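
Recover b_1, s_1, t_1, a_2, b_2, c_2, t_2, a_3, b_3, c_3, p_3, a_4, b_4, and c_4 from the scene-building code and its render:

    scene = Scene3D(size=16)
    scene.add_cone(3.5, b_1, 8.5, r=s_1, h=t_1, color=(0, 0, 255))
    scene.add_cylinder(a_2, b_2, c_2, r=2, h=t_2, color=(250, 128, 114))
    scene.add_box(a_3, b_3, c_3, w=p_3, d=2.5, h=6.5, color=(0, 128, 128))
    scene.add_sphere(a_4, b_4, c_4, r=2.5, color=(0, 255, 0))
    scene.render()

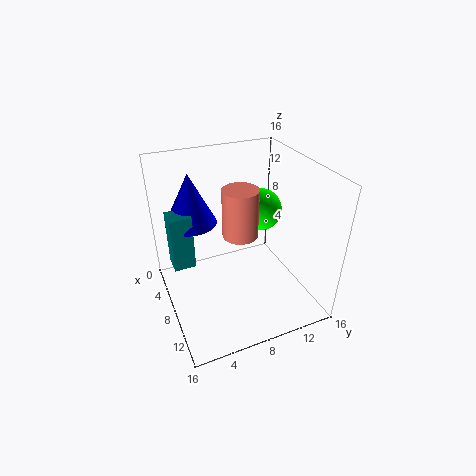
b_1 = 4, s_1 = 3, t_1 = 6, a_2 = 7.5, b_2 = 8.5, c_2 = 8, t_2 = 5.5, a_3 = 3.5, b_3 = 1, c_3 = 4, p_3 = 2.5, a_4 = 5.5, b_4 = 12, c_4 = 9.5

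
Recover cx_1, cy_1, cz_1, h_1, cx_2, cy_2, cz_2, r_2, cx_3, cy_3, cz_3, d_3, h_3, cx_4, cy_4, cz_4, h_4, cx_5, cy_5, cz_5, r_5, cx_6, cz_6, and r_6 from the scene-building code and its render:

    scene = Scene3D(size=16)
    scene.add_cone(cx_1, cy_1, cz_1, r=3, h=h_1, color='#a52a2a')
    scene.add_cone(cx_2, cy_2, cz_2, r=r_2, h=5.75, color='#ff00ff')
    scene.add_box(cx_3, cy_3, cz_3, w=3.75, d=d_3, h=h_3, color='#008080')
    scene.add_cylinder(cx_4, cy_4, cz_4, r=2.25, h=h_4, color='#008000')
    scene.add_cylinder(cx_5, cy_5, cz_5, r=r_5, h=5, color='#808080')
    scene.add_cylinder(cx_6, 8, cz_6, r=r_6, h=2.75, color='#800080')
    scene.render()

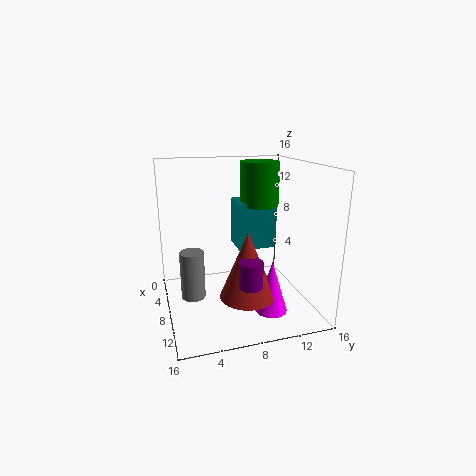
cx_1 = 10.75; cy_1 = 8.25; cz_1 = 2.25; h_1 = 7.25; cx_2 = 11.5; cy_2 = 10.75; cz_2 = 0.5; r_2 = 1.75; cx_3 = 3.25; cy_3 = 8.5; cz_3 = 6; d_3 = 4.5; h_3 = 5.5; cx_4 = 5.75; cy_4 = 11.25; cz_4 = 11; h_4 = 5; cx_5 = 10; cy_5 = 2.5; cz_5 = 2.75; r_5 = 1.25; cx_6 = 12.5; cz_6 = 4.25; r_6 = 1.25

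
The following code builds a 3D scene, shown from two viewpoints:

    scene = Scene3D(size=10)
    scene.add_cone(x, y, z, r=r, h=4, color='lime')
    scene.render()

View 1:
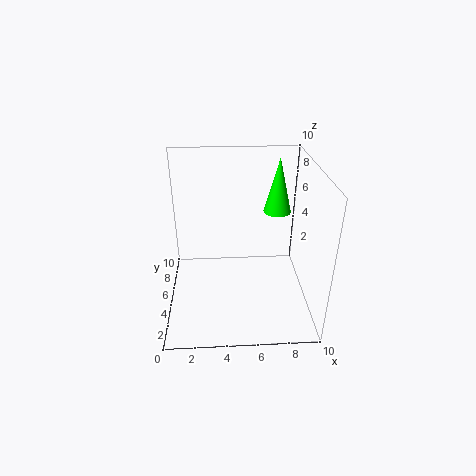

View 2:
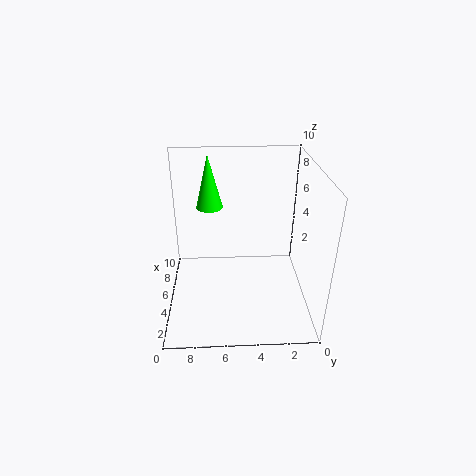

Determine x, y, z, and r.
x = 8; y = 7; z = 6; r = 1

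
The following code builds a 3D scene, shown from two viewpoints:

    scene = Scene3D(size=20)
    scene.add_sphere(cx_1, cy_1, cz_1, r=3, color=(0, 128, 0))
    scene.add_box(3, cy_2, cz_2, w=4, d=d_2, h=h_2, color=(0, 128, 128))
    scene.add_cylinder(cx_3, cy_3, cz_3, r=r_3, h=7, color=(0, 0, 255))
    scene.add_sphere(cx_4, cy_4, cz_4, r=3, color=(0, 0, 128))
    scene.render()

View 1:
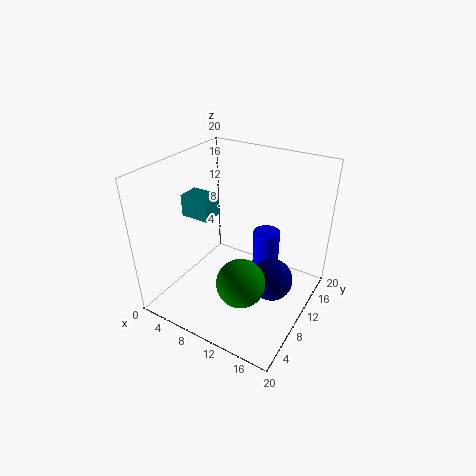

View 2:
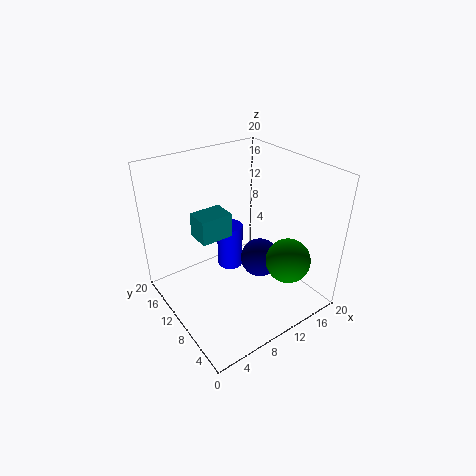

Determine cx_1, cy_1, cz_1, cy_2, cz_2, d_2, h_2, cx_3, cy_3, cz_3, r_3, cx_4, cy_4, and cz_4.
cx_1 = 14, cy_1 = 4, cz_1 = 8, cy_2 = 7, cz_2 = 13, d_2 = 3, h_2 = 3, cx_3 = 12, cy_3 = 15, cz_3 = 2, r_3 = 2, cx_4 = 15, cy_4 = 11, cz_4 = 4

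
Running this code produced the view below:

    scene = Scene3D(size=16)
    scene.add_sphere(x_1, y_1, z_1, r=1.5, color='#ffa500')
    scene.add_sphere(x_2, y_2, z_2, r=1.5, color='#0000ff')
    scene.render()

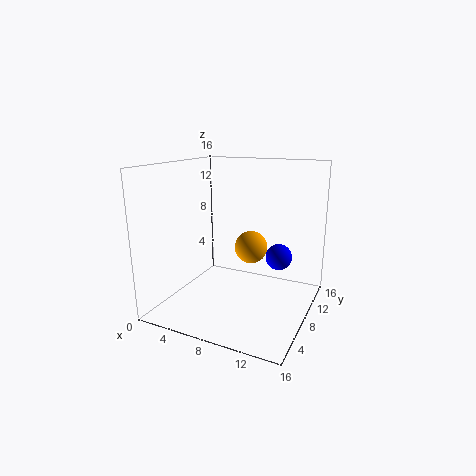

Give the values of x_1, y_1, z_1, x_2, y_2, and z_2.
x_1 = 11.5
y_1 = 3.5
z_1 = 9
x_2 = 12
y_2 = 10.5
z_2 = 5.5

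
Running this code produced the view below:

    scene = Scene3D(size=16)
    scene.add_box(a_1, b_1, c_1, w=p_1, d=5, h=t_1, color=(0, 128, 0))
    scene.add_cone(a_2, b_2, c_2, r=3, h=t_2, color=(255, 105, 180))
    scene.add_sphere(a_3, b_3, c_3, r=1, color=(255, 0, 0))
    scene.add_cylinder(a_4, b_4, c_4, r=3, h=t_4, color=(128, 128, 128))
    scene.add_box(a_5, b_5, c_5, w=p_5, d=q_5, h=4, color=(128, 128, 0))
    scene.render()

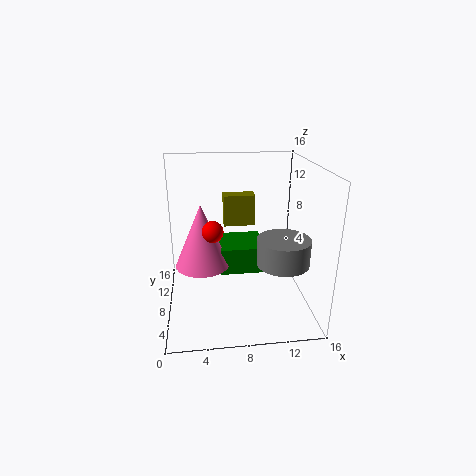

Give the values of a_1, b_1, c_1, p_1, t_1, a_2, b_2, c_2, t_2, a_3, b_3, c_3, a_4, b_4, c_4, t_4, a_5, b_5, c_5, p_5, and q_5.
a_1 = 6, b_1 = 7, c_1 = 4, p_1 = 5, t_1 = 3, a_2 = 4, b_2 = 8, c_2 = 5, t_2 = 7, a_3 = 5, b_3 = 3, c_3 = 11, a_4 = 13, b_4 = 7, c_4 = 5, t_4 = 3, a_5 = 7, b_5 = 14, c_5 = 7, p_5 = 4, q_5 = 2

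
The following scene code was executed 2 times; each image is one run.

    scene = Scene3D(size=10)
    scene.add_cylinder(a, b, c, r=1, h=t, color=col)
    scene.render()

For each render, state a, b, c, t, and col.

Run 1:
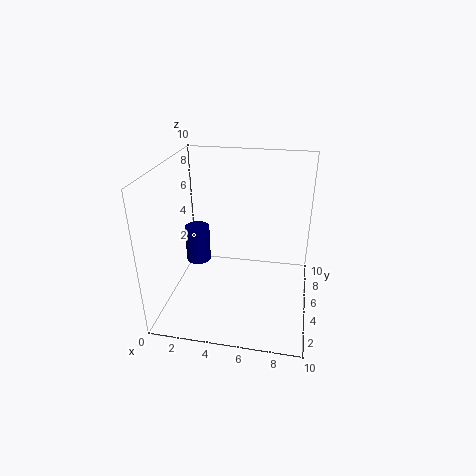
a = 1
b = 8
c = 1
t = 3
col = 'navy'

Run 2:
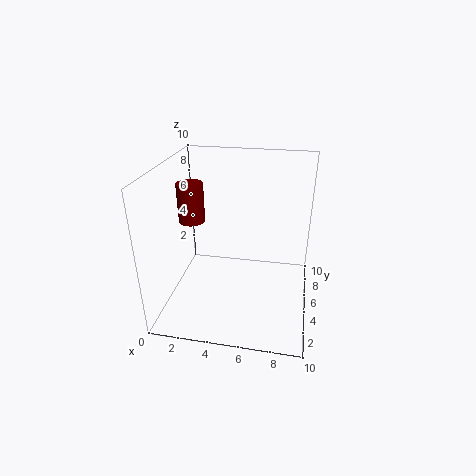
a = 1
b = 7
c = 5
t = 3
col = 'maroon'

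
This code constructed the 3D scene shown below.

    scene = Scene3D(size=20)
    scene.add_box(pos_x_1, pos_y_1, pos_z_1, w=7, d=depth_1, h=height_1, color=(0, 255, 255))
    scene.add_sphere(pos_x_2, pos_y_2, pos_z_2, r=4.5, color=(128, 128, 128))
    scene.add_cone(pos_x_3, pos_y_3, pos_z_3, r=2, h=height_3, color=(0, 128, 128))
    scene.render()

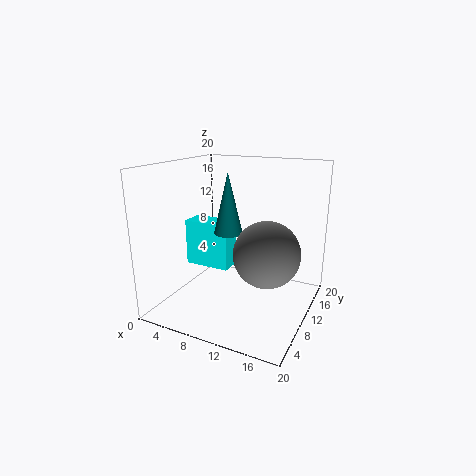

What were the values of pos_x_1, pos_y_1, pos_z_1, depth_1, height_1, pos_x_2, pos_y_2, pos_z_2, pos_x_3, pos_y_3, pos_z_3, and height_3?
pos_x_1 = 0.5; pos_y_1 = 11; pos_z_1 = 4; depth_1 = 3.5; height_1 = 7; pos_x_2 = 14.5; pos_y_2 = 9.5; pos_z_2 = 8.5; pos_x_3 = 8.5; pos_y_3 = 10; pos_z_3 = 10.5; height_3 = 8.5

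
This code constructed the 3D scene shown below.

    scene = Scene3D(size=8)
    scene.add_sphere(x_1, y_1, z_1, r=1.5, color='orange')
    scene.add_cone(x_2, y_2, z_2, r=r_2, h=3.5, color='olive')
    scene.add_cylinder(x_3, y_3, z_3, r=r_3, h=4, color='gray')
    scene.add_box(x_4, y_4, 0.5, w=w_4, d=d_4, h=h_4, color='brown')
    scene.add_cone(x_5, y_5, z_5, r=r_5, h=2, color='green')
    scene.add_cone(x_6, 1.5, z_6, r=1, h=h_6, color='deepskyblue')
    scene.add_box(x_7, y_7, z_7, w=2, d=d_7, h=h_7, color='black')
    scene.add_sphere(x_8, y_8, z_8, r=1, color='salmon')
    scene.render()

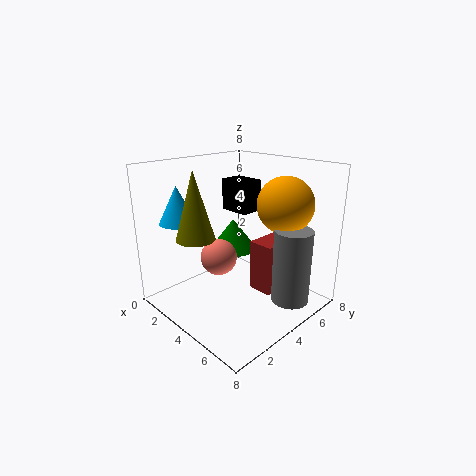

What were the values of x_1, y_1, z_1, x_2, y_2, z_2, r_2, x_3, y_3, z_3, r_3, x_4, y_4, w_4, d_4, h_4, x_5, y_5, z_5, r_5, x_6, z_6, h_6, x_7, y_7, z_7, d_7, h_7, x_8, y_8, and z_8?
x_1 = 6, y_1 = 5.5, z_1 = 6, x_2 = 3.5, y_2 = 1.5, z_2 = 4.5, r_2 = 1, x_3 = 7, y_3 = 5, z_3 = 1, r_3 = 1, x_4 = 4, y_4 = 5, w_4 = 1.5, d_4 = 2.5, h_4 = 3, x_5 = 1.5, y_5 = 6, z_5 = 2, r_5 = 1.5, x_6 = 2, z_6 = 5, h_6 = 2, x_7 = 0.5, y_7 = 6, z_7 = 4.5, d_7 = 1.5, h_7 = 2, x_8 = 3.5, y_8 = 3, z_8 = 3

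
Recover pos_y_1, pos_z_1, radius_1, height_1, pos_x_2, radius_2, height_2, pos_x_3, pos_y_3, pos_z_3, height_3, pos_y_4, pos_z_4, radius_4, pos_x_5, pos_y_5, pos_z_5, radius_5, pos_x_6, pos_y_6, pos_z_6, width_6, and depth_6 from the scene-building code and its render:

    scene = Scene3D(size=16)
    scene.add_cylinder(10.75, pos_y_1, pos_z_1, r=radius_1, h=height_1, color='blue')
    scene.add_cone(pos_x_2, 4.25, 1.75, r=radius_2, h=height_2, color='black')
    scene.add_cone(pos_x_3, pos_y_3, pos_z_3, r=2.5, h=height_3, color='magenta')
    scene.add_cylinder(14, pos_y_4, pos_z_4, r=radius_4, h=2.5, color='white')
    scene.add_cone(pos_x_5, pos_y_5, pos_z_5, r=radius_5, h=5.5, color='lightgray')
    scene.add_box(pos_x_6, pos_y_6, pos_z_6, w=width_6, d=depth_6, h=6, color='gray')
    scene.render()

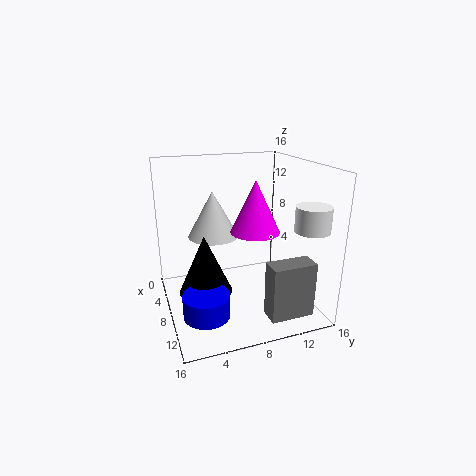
pos_y_1 = 3.5, pos_z_1 = 0.75, radius_1 = 2.5, height_1 = 2.5, pos_x_2 = 7.5, radius_2 = 3, height_2 = 6.75, pos_x_3 = 11, pos_y_3 = 8.75, pos_z_3 = 9.75, height_3 = 5.25, pos_y_4 = 13.5, pos_z_4 = 10.25, radius_4 = 1.75, pos_x_5 = 4, pos_y_5 = 6.25, pos_z_5 = 7, radius_5 = 3, pos_x_6 = 12.25, pos_y_6 = 9.5, pos_z_6 = 0.75, width_6 = 2.25, depth_6 = 4.75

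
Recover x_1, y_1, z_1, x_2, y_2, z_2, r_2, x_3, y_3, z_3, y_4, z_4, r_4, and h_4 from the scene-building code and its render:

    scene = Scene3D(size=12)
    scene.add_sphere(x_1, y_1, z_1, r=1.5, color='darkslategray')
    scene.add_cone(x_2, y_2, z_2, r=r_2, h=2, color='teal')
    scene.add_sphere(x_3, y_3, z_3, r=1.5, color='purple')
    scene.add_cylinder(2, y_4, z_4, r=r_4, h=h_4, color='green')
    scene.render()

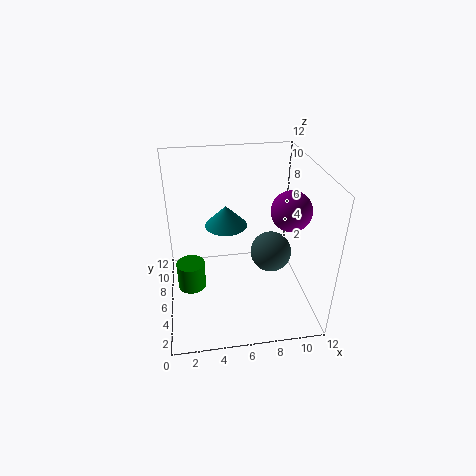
x_1 = 8
y_1 = 3
z_1 = 6.5
x_2 = 5.5
y_2 = 10
z_2 = 5
r_2 = 2
x_3 = 9.5
y_3 = 3.5
z_3 = 9.5
y_4 = 2.5
z_4 = 4.5
r_4 = 1
h_4 = 2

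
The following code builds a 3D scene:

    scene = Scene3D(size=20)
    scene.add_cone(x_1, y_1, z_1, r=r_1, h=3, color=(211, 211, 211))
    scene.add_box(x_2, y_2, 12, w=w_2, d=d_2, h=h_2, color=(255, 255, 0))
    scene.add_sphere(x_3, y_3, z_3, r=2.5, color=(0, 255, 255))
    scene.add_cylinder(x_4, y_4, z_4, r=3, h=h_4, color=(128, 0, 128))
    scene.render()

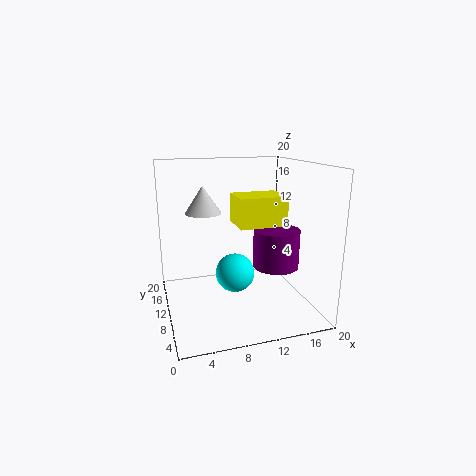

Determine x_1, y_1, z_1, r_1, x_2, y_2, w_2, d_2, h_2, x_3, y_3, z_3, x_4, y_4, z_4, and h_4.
x_1 = 4
y_1 = 3.5
z_1 = 15.5
r_1 = 2
x_2 = 9.5
y_2 = 7
w_2 = 6.5
d_2 = 5
h_2 = 4
x_3 = 8.5
y_3 = 6.5
z_3 = 6.5
x_4 = 14
y_4 = 6
z_4 = 7
h_4 = 5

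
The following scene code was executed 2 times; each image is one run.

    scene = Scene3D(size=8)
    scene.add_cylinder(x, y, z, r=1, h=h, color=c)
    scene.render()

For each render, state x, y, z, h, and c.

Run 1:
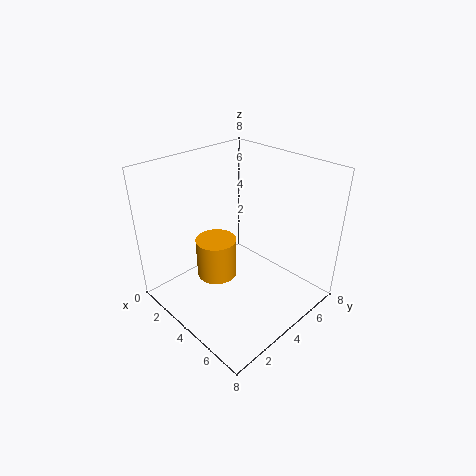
x = 4.5, y = 2, z = 3, h = 2, c = 'orange'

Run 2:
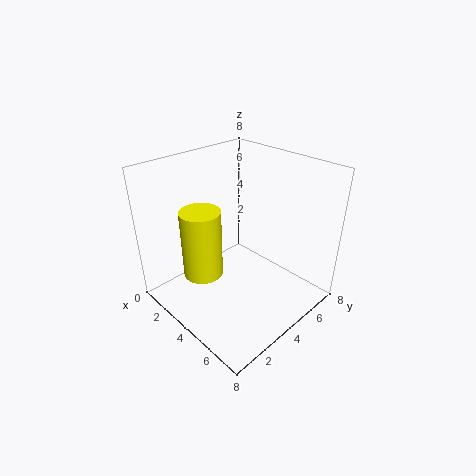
x = 4, y = 1.5, z = 3, h = 3.5, c = 'yellow'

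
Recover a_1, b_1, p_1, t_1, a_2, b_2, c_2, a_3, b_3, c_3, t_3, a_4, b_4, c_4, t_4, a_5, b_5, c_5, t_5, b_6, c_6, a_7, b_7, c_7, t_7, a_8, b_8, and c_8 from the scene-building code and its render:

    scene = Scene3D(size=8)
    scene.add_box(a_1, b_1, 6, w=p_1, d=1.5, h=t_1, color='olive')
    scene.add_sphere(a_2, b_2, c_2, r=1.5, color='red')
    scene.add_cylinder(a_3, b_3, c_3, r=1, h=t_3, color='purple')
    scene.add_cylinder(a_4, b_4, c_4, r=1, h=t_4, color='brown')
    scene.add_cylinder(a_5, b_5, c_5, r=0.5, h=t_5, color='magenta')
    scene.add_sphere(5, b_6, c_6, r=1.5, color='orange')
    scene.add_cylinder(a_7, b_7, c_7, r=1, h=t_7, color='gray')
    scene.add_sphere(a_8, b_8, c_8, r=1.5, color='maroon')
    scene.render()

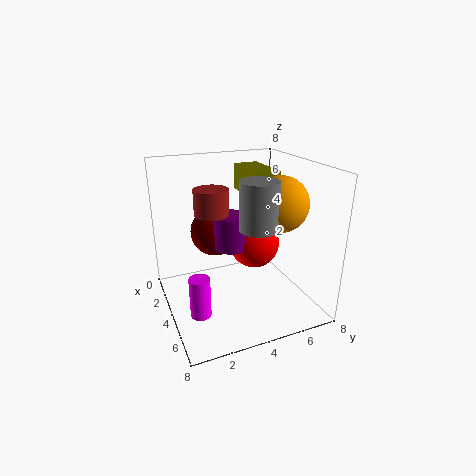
a_1 = 1; b_1 = 5; p_1 = 3; t_1 = 1.5; a_2 = 3; b_2 = 5.5; c_2 = 3; a_3 = 3; b_3 = 4; c_3 = 3; t_3 = 2; a_4 = 2.5; b_4 = 3; c_4 = 5; t_4 = 1.5; a_5 = 6.5; b_5 = 1; c_5 = 1.5; t_5 = 2; b_6 = 6; c_6 = 6; a_7 = 5.5; b_7 = 4.5; c_7 = 5; t_7 = 2.5; a_8 = 1.5; b_8 = 3.5; c_8 = 3.5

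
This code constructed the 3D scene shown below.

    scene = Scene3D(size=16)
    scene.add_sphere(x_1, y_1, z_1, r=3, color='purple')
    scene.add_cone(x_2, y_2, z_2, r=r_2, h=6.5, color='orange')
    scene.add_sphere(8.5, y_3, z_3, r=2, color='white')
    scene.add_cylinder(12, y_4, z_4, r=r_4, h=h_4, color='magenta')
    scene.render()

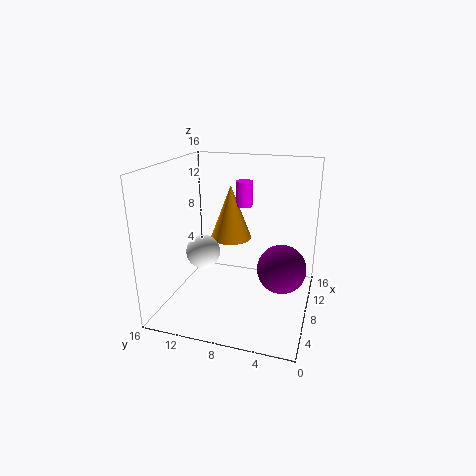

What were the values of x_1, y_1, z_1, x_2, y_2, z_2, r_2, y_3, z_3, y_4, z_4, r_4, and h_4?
x_1 = 11.5; y_1 = 3.5; z_1 = 3; x_2 = 11.5; y_2 = 10; z_2 = 6.5; r_2 = 2.5; y_3 = 12.5; z_3 = 5.5; y_4 = 8.5; z_4 = 10.5; r_4 = 1; h_4 = 3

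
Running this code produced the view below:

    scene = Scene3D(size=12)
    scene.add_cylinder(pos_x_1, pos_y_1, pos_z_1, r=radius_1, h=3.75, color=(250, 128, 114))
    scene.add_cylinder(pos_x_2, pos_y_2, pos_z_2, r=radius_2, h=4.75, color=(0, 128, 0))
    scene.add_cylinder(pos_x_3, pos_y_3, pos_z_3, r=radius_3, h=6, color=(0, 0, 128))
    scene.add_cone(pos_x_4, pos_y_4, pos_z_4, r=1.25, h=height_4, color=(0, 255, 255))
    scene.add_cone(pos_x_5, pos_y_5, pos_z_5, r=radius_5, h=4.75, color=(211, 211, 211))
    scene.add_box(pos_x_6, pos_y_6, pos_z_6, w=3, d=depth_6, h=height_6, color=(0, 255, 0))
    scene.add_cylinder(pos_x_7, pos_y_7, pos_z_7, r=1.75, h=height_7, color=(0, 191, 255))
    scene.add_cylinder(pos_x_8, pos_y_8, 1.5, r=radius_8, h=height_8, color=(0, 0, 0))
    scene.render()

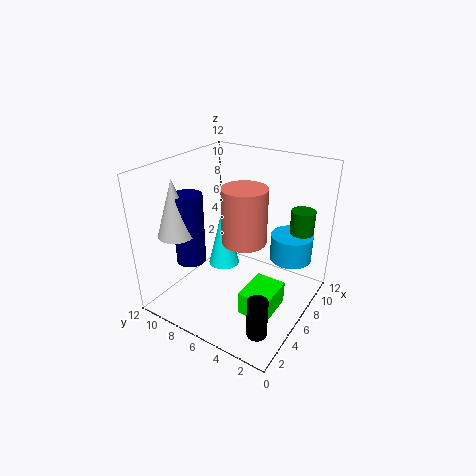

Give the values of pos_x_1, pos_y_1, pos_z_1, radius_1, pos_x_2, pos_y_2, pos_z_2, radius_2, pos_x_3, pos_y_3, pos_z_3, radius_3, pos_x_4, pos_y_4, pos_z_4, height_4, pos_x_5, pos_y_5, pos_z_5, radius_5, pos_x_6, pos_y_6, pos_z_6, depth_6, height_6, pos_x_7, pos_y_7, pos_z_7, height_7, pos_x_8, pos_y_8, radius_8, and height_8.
pos_x_1 = 2.5
pos_y_1 = 3.25
pos_z_1 = 8.25
radius_1 = 1.5
pos_x_2 = 9.25
pos_y_2 = 1.75
pos_z_2 = 3.5
radius_2 = 1
pos_x_3 = 4
pos_y_3 = 9.5
pos_z_3 = 3.75
radius_3 = 1.25
pos_x_4 = 5
pos_y_4 = 6.75
pos_z_4 = 4
height_4 = 5
pos_x_5 = 3
pos_y_5 = 10
pos_z_5 = 6.5
radius_5 = 1.5
pos_x_6 = 1.75
pos_y_6 = 1
pos_z_6 = 2.5
depth_6 = 2.25
height_6 = 1.75
pos_x_7 = 8.5
pos_y_7 = 2.25
pos_z_7 = 4
height_7 = 2.25
pos_x_8 = 1.5
pos_y_8 = 1.5
radius_8 = 0.75
height_8 = 3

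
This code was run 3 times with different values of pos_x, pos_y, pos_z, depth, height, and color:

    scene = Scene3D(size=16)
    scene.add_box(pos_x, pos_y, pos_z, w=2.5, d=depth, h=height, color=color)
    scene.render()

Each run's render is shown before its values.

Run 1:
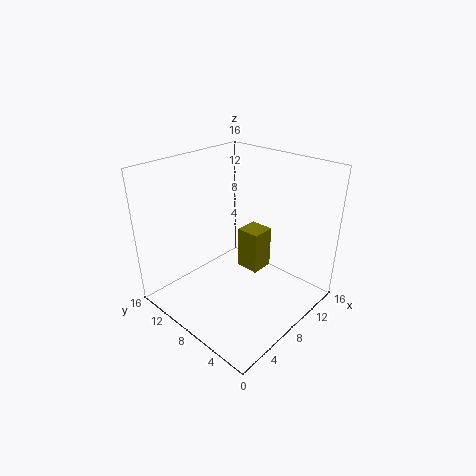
pos_x = 7.5, pos_y = 5, pos_z = 5, depth = 2.5, height = 4.5, color = 'olive'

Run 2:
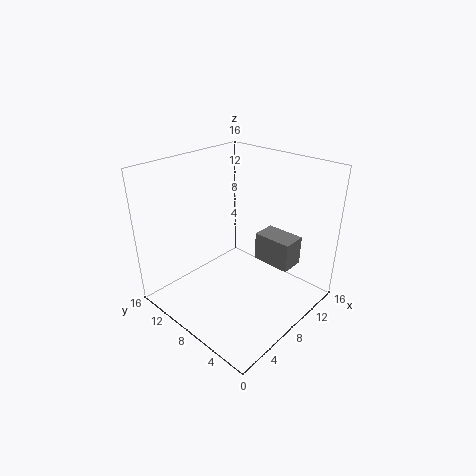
pos_x = 8, pos_y = 1.5, pos_z = 6.5, depth = 4, height = 3, color = 'gray'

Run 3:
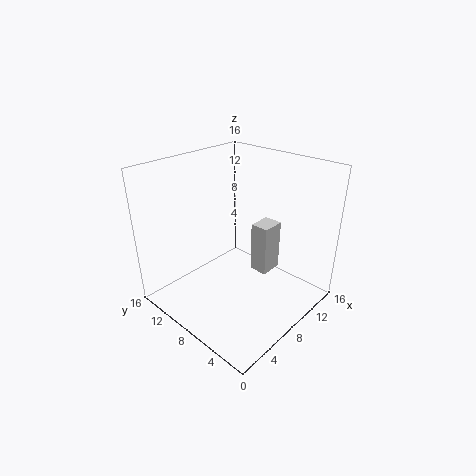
pos_x = 8.5, pos_y = 4.5, pos_z = 4.5, depth = 2, height = 5.5, color = 'lightgray'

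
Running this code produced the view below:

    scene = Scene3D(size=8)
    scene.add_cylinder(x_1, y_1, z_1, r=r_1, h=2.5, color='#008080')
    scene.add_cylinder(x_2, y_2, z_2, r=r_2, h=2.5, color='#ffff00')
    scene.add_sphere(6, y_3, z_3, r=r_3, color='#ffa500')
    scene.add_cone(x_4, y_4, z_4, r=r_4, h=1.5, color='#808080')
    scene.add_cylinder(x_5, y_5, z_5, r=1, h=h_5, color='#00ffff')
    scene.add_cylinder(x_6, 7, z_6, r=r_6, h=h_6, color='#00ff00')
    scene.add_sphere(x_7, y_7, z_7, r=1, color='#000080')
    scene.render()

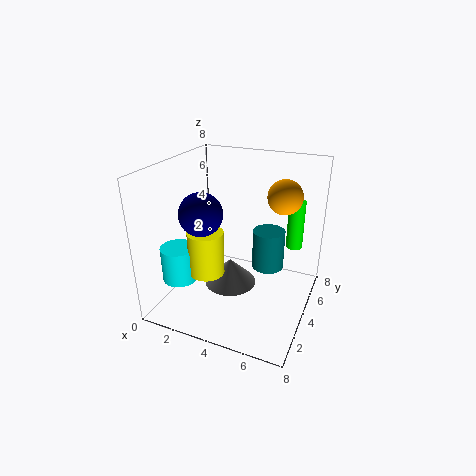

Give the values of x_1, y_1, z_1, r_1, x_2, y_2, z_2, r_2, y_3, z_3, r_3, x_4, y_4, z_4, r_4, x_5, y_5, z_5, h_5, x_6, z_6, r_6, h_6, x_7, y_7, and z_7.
x_1 = 5; y_1 = 6.5; z_1 = 1; r_1 = 1; x_2 = 2.5; y_2 = 3; z_2 = 2; r_2 = 1; y_3 = 6; z_3 = 6; r_3 = 1; x_4 = 3.5; y_4 = 4; z_4 = 1; r_4 = 1.5; x_5 = 1; y_5 = 2.5; z_5 = 1.5; h_5 = 2; x_6 = 6.5; z_6 = 2.5; r_6 = 0.5; h_6 = 3; x_7 = 3.5; y_7 = 1; z_7 = 6.5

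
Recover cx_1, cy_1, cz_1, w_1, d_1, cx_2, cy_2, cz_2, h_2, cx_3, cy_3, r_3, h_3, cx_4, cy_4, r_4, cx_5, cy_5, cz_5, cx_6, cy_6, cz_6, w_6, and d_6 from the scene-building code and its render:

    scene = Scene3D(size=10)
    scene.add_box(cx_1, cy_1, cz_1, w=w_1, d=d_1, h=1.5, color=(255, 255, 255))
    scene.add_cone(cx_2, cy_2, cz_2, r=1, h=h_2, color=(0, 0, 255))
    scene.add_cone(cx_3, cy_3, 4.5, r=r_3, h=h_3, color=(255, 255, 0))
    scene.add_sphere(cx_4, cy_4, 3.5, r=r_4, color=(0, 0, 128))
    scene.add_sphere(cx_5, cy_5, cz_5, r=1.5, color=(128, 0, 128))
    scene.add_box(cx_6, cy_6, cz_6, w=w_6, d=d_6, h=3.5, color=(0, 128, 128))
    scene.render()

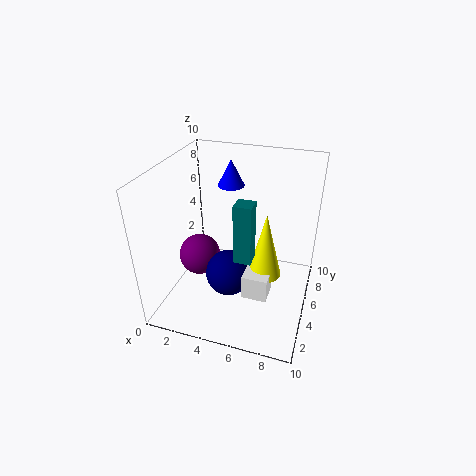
cx_1 = 6.5
cy_1 = 1
cz_1 = 3.5
w_1 = 1.5
d_1 = 1.5
cx_2 = 3.5
cy_2 = 8
cz_2 = 7.5
h_2 = 2
cx_3 = 7.5
cy_3 = 2.5
r_3 = 1
h_3 = 4
cx_4 = 5
cy_4 = 3
r_4 = 1.5
cx_5 = 2
cy_5 = 5
cz_5 = 3
cx_6 = 6
cy_6 = 1
cz_6 = 6
w_6 = 1
d_6 = 1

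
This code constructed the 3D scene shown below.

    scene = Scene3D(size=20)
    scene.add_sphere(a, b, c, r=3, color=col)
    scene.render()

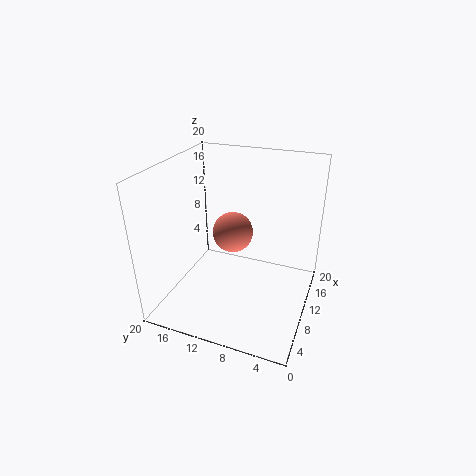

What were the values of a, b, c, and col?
a = 13, b = 12, c = 9, col = 'salmon'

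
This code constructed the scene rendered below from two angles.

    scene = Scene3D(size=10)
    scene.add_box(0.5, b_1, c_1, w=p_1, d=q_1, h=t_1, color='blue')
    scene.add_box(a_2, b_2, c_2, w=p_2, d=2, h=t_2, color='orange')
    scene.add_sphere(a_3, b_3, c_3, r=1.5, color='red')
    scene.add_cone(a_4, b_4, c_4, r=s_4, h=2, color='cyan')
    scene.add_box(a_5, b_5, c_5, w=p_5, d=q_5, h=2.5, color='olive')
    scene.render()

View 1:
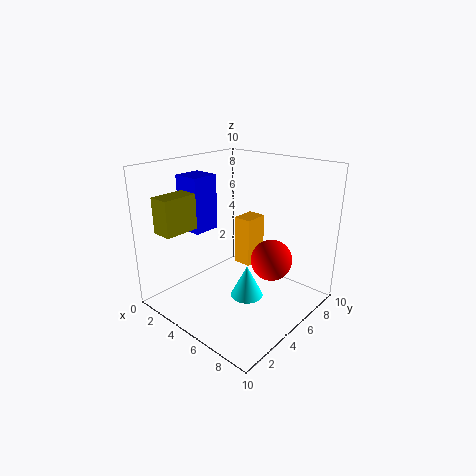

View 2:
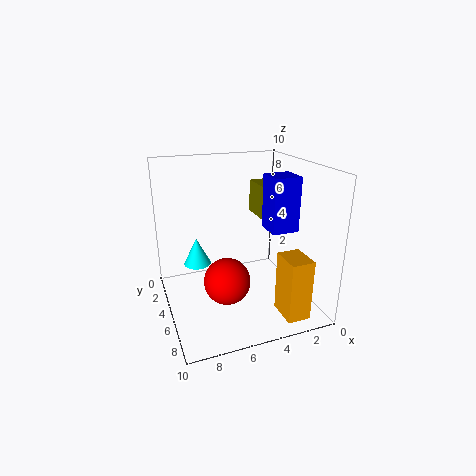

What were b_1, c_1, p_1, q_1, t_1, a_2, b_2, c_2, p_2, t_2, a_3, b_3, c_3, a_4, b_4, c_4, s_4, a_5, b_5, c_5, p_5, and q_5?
b_1 = 3.5
c_1 = 5
p_1 = 2
q_1 = 2
t_1 = 4
a_2 = 2
b_2 = 8
c_2 = 1
p_2 = 1.5
t_2 = 4
a_3 = 6.5
b_3 = 7
c_3 = 3
a_4 = 7.5
b_4 = 3
c_4 = 2.5
s_4 = 1
a_5 = 1
b_5 = 1
c_5 = 5.5
p_5 = 1.5
q_5 = 2.5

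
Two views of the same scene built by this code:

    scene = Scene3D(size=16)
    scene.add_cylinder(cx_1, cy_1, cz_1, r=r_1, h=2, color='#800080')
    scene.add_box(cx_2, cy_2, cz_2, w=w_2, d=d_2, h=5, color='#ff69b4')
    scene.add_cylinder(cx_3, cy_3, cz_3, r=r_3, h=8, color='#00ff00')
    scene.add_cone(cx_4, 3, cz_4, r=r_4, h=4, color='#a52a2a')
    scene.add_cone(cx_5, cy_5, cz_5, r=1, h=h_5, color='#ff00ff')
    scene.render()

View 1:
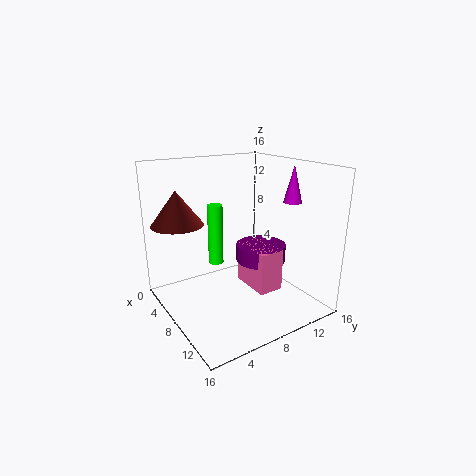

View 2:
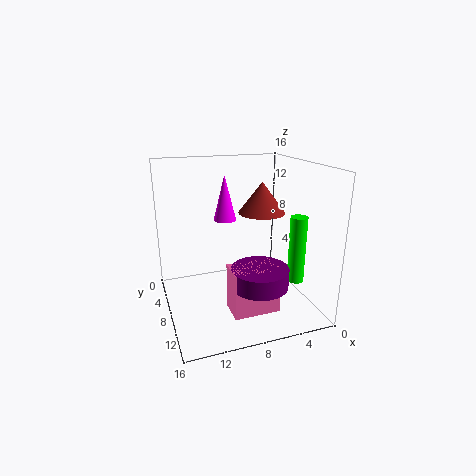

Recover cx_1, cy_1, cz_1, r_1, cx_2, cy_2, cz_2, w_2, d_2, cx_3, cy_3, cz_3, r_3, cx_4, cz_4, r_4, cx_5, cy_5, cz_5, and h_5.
cx_1 = 7, cy_1 = 12, cz_1 = 4, r_1 = 3, cx_2 = 5, cy_2 = 10, cz_2 = 1, w_2 = 5, d_2 = 3, cx_3 = 1, cy_3 = 9, cz_3 = 2, r_3 = 1, cx_4 = 3, cz_4 = 9, r_4 = 3, cx_5 = 11, cy_5 = 13, cz_5 = 12, h_5 = 4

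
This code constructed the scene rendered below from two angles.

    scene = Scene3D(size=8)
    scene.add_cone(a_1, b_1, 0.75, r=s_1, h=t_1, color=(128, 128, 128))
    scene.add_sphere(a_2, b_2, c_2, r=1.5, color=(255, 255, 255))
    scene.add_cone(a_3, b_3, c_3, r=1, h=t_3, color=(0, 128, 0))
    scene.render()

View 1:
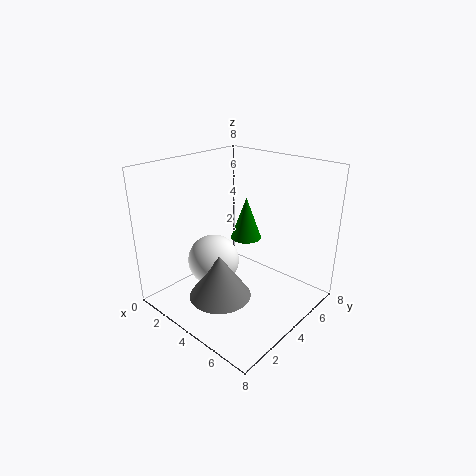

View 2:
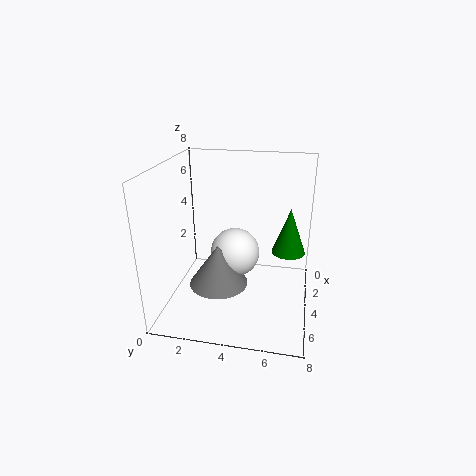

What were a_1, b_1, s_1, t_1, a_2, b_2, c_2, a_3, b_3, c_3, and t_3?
a_1 = 3.75; b_1 = 2.75; s_1 = 1.75; t_1 = 2.5; a_2 = 2.5; b_2 = 3.5; c_2 = 2.25; a_3 = 2.25; b_3 = 6.75; c_3 = 2.5; t_3 = 2.75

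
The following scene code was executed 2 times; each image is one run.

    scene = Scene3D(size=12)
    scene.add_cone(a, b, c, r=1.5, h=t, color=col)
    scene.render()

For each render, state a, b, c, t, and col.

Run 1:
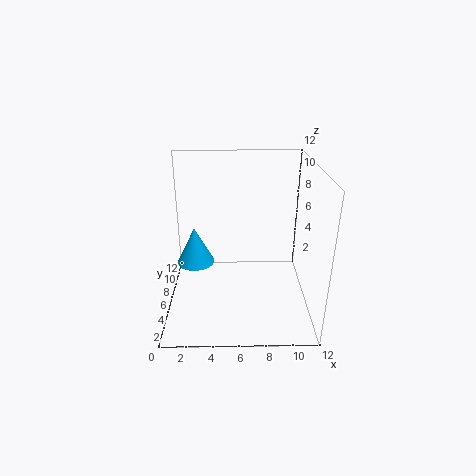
a = 2.5; b = 5.25; c = 4.25; t = 3; col = 'deepskyblue'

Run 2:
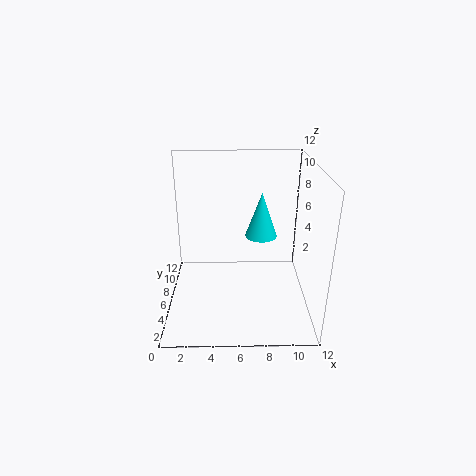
a = 8.25; b = 9.5; c = 4.5; t = 4.25; col = 'cyan'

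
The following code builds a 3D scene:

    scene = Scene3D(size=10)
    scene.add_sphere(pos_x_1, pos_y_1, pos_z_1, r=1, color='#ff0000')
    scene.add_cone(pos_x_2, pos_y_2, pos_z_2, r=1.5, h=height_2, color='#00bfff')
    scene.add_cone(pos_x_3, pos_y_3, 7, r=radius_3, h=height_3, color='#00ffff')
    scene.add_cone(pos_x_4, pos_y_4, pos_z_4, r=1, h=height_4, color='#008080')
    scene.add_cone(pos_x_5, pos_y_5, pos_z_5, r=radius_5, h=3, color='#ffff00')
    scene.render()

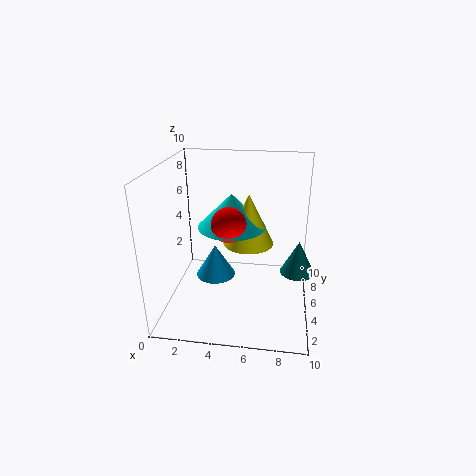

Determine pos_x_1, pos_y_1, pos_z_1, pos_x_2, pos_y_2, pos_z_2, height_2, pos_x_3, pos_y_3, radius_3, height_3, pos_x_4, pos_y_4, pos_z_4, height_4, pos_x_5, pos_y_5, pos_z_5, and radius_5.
pos_x_1 = 5
pos_y_1 = 1.5
pos_z_1 = 7.5
pos_x_2 = 3
pos_y_2 = 6.5
pos_z_2 = 1
height_2 = 2.5
pos_x_3 = 5
pos_y_3 = 2.5
radius_3 = 2
height_3 = 2
pos_x_4 = 9
pos_y_4 = 2
pos_z_4 = 4.5
height_4 = 2
pos_x_5 = 6
pos_y_5 = 2.5
pos_z_5 = 6
radius_5 = 1.5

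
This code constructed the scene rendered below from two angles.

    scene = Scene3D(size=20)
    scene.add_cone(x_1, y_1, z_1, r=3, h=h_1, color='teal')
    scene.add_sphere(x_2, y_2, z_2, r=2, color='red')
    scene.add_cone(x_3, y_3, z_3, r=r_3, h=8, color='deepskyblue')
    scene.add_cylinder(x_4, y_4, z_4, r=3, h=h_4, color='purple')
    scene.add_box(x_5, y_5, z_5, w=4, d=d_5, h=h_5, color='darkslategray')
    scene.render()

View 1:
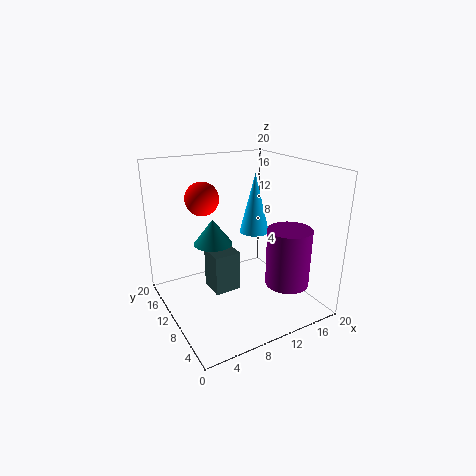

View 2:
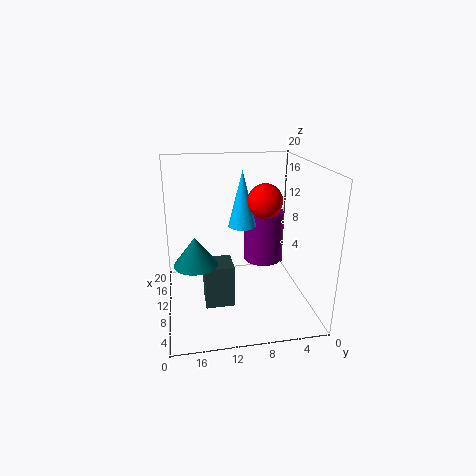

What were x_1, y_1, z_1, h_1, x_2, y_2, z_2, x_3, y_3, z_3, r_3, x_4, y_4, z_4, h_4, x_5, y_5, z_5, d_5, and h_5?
x_1 = 9
y_1 = 16
z_1 = 7
h_1 = 4
x_2 = 4
y_2 = 8
z_2 = 17
x_3 = 12
y_3 = 9
z_3 = 11
r_3 = 2
x_4 = 15
y_4 = 5
z_4 = 4
h_4 = 8
x_5 = 7
y_5 = 11
z_5 = 1
d_5 = 4
h_5 = 6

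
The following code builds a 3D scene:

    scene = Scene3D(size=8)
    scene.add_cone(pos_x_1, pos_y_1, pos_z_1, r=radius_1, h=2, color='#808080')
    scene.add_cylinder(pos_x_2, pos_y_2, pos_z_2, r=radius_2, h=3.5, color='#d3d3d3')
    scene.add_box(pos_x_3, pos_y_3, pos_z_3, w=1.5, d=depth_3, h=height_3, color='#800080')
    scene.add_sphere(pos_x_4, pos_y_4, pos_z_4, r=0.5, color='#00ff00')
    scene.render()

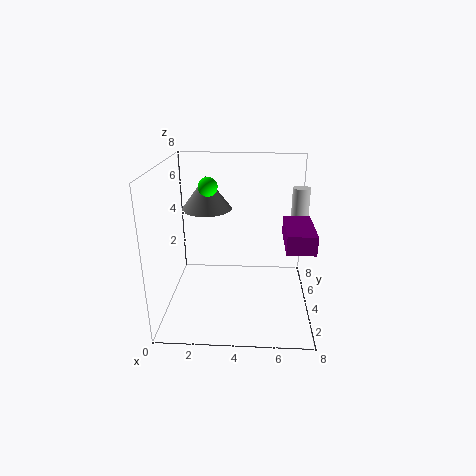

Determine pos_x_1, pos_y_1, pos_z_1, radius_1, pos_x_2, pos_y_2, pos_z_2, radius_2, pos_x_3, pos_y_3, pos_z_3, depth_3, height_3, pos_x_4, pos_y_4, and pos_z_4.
pos_x_1 = 2; pos_y_1 = 6; pos_z_1 = 5; radius_1 = 1.5; pos_x_2 = 7.5; pos_y_2 = 5.5; pos_z_2 = 3; radius_2 = 0.5; pos_x_3 = 6.5; pos_y_3 = 2; pos_z_3 = 4; depth_3 = 3; height_3 = 1; pos_x_4 = 2.5; pos_y_4 = 3.5; pos_z_4 = 7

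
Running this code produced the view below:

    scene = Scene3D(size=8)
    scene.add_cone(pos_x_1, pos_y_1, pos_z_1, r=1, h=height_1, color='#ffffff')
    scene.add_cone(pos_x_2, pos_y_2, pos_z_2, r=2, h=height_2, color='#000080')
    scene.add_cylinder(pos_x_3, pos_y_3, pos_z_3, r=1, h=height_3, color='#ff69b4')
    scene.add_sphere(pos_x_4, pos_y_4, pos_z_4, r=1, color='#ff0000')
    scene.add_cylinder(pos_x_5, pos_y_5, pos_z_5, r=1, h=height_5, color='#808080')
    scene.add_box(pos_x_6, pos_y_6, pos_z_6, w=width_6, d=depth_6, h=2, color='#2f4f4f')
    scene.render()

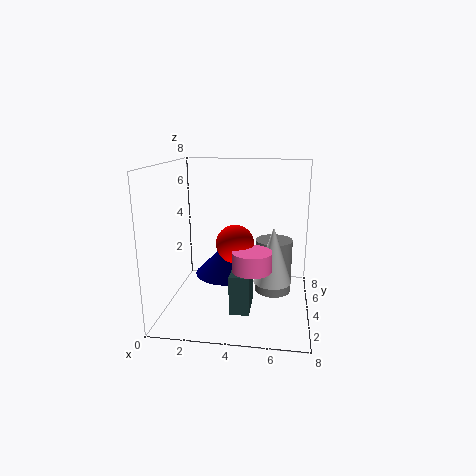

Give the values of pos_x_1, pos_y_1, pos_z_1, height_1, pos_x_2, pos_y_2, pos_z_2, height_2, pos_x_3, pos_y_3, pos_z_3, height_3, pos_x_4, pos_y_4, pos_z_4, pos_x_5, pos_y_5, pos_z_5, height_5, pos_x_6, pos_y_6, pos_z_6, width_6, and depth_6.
pos_x_1 = 6
pos_y_1 = 3
pos_z_1 = 2
height_1 = 3
pos_x_2 = 3
pos_y_2 = 6
pos_z_2 = 1
height_2 = 2
pos_x_3 = 5
pos_y_3 = 2
pos_z_3 = 3
height_3 = 1
pos_x_4 = 4
pos_y_4 = 3
pos_z_4 = 4
pos_x_5 = 6
pos_y_5 = 4
pos_z_5 = 1
height_5 = 3
pos_x_6 = 4
pos_y_6 = 1
pos_z_6 = 1
width_6 = 1
depth_6 = 2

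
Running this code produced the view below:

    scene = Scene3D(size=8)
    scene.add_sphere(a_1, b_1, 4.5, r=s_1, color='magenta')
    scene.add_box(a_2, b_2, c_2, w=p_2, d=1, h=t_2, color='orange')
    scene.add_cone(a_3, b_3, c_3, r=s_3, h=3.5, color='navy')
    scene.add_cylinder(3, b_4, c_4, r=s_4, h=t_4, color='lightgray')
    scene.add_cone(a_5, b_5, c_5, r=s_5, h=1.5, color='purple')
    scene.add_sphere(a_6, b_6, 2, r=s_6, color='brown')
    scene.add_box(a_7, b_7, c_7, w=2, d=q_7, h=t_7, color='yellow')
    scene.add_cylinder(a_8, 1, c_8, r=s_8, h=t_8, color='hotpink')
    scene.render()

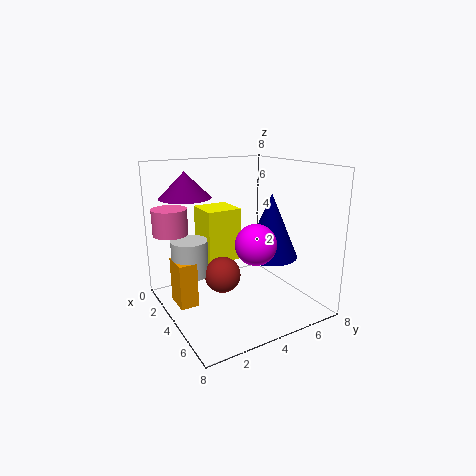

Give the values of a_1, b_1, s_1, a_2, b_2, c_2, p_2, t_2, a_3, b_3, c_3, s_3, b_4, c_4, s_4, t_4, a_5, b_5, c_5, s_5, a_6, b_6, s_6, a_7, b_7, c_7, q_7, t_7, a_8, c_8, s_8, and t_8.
a_1 = 6.5, b_1 = 3.5, s_1 = 1, a_2 = 2.5, b_2 = 0.5, c_2 = 0.5, p_2 = 1.5, t_2 = 2.5, a_3 = 5, b_3 = 5.5, c_3 = 3, s_3 = 1.5, b_4 = 1.5, c_4 = 2, s_4 = 1, t_4 = 2, a_5 = 1.5, b_5 = 2, c_5 = 6, s_5 = 1.5, a_6 = 4, b_6 = 3, s_6 = 1, a_7 = 1.5, b_7 = 2.5, c_7 = 2.5, q_7 = 2, t_7 = 3, a_8 = 1.5, c_8 = 4, s_8 = 1, t_8 = 1.5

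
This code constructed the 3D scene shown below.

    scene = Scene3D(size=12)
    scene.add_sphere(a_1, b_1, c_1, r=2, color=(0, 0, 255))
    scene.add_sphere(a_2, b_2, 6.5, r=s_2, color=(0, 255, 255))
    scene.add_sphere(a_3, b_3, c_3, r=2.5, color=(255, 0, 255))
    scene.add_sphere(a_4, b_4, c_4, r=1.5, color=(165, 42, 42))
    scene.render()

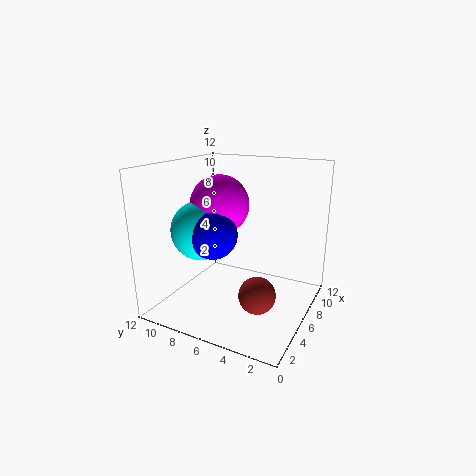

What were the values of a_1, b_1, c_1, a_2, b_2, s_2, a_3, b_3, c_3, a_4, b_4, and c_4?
a_1 = 4.5, b_1 = 7.5, c_1 = 6.5, a_2 = 5, b_2 = 9, s_2 = 2.5, a_3 = 6.5, b_3 = 8, c_3 = 8.5, a_4 = 4.5, b_4 = 3.5, c_4 = 2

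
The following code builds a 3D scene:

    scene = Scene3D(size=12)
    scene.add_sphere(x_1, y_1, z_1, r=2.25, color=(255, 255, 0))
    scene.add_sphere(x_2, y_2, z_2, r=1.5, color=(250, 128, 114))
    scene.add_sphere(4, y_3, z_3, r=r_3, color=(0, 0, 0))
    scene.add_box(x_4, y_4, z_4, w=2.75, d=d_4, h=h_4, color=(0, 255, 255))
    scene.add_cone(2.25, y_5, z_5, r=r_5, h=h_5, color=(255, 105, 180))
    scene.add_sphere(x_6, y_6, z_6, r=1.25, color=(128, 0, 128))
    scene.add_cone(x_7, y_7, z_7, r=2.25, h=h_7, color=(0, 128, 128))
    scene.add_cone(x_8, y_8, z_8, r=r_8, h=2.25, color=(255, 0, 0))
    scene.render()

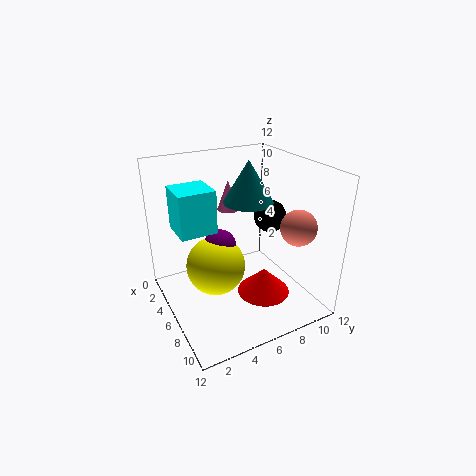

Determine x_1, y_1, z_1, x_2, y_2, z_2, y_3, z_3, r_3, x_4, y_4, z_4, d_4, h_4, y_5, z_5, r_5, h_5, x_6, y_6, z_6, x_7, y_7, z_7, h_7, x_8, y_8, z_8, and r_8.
x_1 = 7.5; y_1 = 3.25; z_1 = 5; x_2 = 8.5; y_2 = 10.25; z_2 = 7; y_3 = 10.5; z_3 = 6.25; r_3 = 1.5; x_4 = 4.75; y_4 = 0.75; z_4 = 7.75; d_4 = 2.75; h_4 = 3.25; y_5 = 7; z_5 = 7; r_5 = 1; h_5 = 2.75; x_6 = 7.25; y_6 = 3.75; z_6 = 6.5; x_7 = 3.75; y_7 = 8.25; z_7 = 8; h_7 = 3.75; x_8 = 7.5; y_8 = 7.75; z_8 = 1; r_8 = 2.25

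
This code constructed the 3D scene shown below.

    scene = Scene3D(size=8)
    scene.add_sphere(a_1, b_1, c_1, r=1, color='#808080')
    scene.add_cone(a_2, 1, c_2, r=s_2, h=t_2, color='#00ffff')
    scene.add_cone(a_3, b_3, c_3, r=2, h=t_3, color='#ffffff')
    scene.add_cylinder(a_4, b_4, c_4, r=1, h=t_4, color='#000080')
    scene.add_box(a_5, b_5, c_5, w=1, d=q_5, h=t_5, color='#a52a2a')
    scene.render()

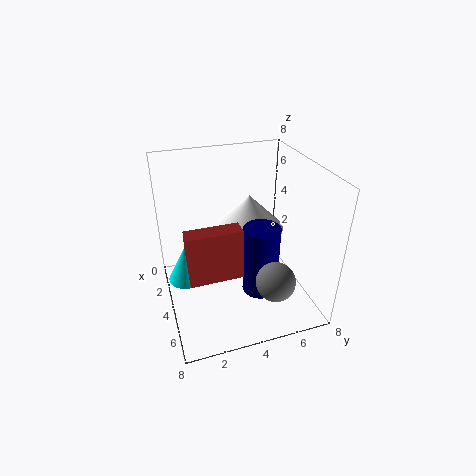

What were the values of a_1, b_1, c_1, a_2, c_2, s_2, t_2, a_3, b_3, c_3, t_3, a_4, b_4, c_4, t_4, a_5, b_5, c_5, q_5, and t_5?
a_1 = 7; b_1 = 5; c_1 = 3; a_2 = 4; c_2 = 2; s_2 = 1; t_2 = 2; a_3 = 3; b_3 = 5; c_3 = 4; t_3 = 2; a_4 = 5; b_4 = 5; c_4 = 1; t_4 = 4; a_5 = 4; b_5 = 1; c_5 = 2; q_5 = 3; t_5 = 3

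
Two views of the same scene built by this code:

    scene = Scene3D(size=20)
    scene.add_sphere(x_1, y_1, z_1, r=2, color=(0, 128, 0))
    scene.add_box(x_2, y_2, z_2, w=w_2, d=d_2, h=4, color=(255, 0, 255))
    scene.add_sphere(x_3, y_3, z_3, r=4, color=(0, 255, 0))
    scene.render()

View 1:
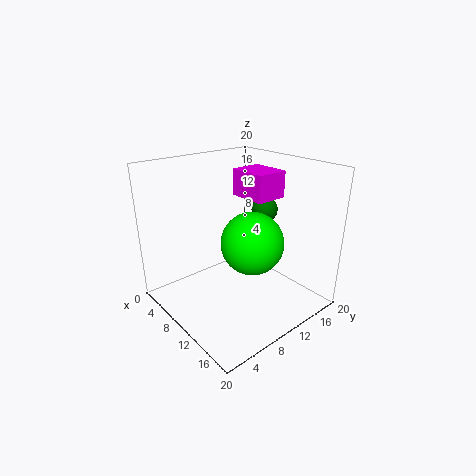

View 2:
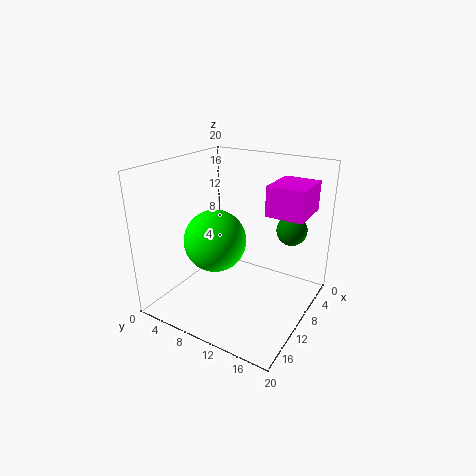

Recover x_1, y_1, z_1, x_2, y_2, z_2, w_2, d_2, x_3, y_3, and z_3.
x_1 = 8, y_1 = 17, z_1 = 12, x_2 = 4, y_2 = 14, z_2 = 14, w_2 = 6, d_2 = 5, x_3 = 14, y_3 = 9, z_3 = 11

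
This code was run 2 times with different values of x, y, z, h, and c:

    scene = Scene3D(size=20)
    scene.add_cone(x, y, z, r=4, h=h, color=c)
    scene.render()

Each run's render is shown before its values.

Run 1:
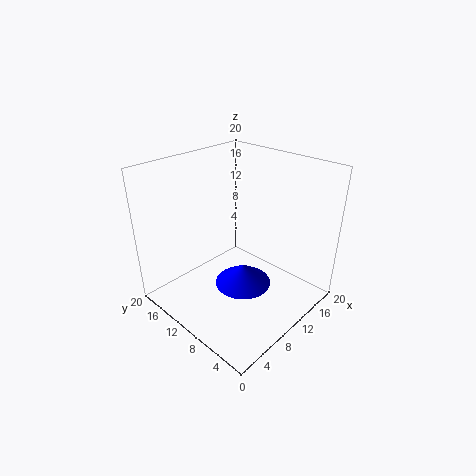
x = 10
y = 9
z = 3
h = 3
c = 'blue'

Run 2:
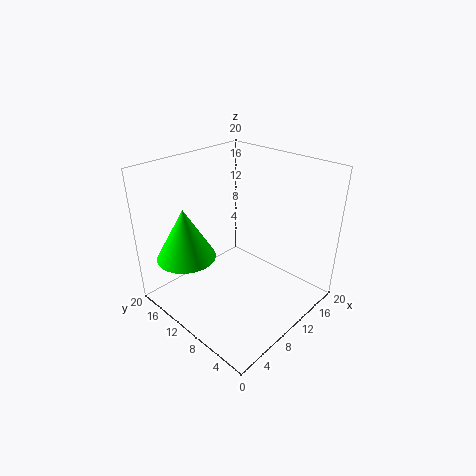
x = 4
y = 14
z = 8
h = 7
c = 'lime'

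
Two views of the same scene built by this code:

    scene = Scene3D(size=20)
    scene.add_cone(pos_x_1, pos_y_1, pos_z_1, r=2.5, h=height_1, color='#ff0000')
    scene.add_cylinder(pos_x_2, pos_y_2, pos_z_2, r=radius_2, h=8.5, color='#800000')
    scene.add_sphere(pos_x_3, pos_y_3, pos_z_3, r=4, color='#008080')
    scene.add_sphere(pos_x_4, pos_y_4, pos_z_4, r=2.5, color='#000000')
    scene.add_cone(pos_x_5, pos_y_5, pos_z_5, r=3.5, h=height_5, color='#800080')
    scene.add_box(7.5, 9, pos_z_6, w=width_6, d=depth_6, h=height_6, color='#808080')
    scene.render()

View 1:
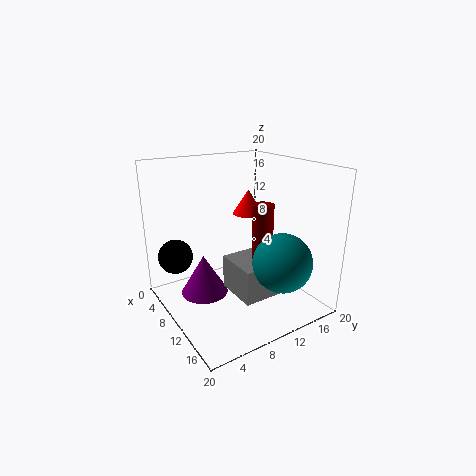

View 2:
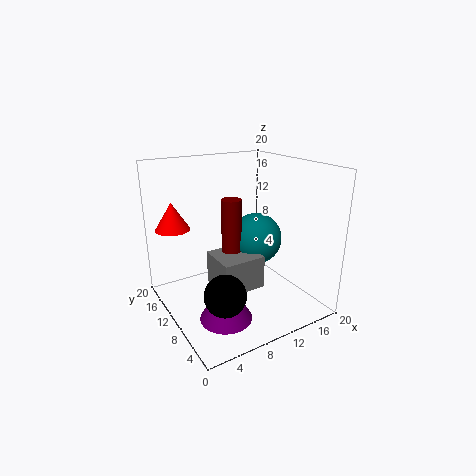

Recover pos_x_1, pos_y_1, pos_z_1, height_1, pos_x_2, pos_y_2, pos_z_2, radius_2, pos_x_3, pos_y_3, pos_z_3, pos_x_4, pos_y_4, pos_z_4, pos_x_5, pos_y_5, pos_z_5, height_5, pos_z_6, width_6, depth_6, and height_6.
pos_x_1 = 3
pos_y_1 = 16.5
pos_z_1 = 10.5
height_1 = 4
pos_x_2 = 11
pos_y_2 = 13.5
pos_z_2 = 6
radius_2 = 1.5
pos_x_3 = 15.5
pos_y_3 = 13.5
pos_z_3 = 7.5
pos_x_4 = 4
pos_y_4 = 3
pos_z_4 = 6.5
pos_x_5 = 6
pos_y_5 = 6.5
pos_z_5 = 0.5
height_5 = 6
pos_z_6 = 1.5
width_6 = 6.5
depth_6 = 6
height_6 = 5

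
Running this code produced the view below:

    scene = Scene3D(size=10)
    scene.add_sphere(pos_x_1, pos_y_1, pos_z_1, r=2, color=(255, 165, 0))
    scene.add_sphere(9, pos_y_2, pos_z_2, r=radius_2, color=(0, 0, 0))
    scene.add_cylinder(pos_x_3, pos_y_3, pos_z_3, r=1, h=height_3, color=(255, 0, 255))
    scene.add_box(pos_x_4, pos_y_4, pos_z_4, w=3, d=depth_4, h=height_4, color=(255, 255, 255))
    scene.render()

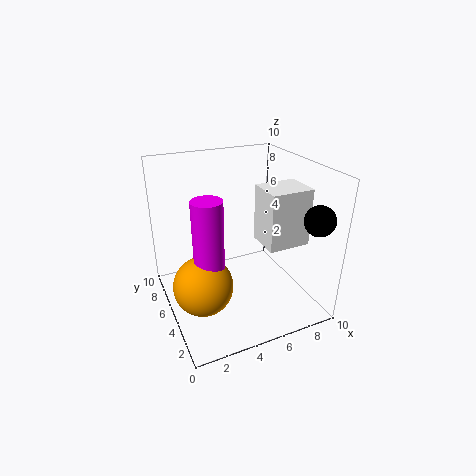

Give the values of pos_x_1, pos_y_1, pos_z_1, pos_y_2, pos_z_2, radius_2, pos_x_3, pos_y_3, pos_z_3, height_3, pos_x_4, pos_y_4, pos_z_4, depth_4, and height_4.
pos_x_1 = 2, pos_y_1 = 4, pos_z_1 = 2.5, pos_y_2 = 1.5, pos_z_2 = 7, radius_2 = 1, pos_x_3 = 2.5, pos_y_3 = 4, pos_z_3 = 3.5, height_3 = 5, pos_x_4 = 6.5, pos_y_4 = 3, pos_z_4 = 4.5, depth_4 = 2.5, height_4 = 4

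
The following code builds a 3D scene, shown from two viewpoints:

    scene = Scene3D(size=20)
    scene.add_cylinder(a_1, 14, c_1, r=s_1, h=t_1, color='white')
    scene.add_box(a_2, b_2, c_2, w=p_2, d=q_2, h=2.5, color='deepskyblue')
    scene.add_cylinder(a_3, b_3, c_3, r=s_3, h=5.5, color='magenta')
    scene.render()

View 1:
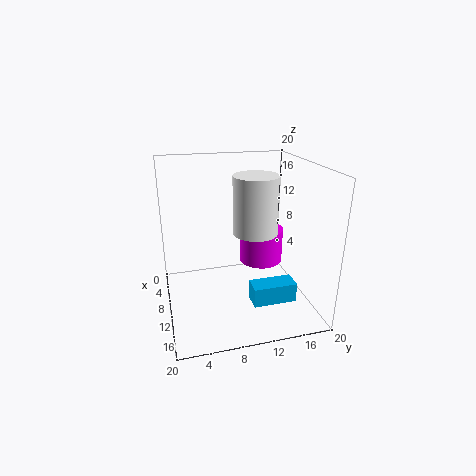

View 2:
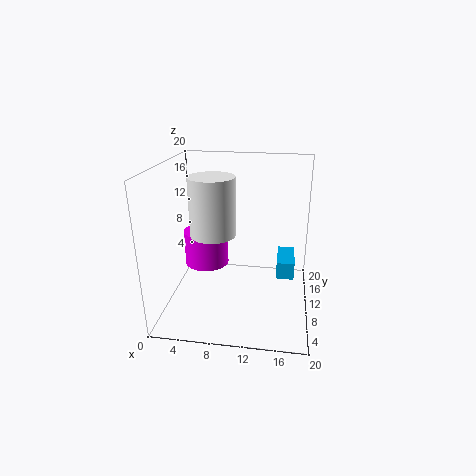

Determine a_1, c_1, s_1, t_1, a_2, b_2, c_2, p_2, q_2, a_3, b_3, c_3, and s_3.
a_1 = 5.5, c_1 = 8.5, s_1 = 3.5, t_1 = 9, a_2 = 15.5, b_2 = 10, c_2 = 4, p_2 = 2.5, q_2 = 5.5, a_3 = 4, b_3 = 15.5, c_3 = 3, s_3 = 3.5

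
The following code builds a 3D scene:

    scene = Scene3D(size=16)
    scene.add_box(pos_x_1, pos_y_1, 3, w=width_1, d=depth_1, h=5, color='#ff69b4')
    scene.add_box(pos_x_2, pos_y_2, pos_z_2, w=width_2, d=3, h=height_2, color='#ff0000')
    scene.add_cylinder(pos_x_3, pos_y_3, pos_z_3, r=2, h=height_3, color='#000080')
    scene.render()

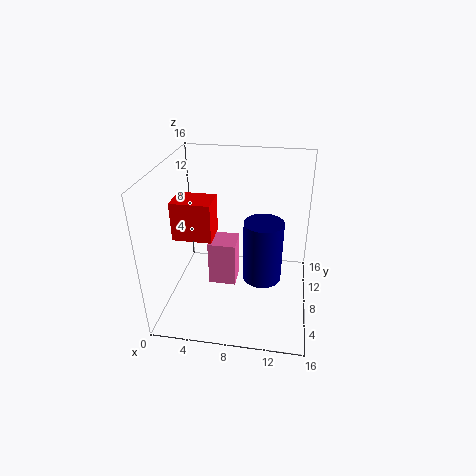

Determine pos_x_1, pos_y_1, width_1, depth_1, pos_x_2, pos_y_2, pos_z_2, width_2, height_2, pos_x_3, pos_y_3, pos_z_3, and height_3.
pos_x_1 = 5
pos_y_1 = 6
width_1 = 3
depth_1 = 3
pos_x_2 = 2
pos_y_2 = 4
pos_z_2 = 9.5
width_2 = 4
height_2 = 4
pos_x_3 = 11
pos_y_3 = 5.5
pos_z_3 = 5
height_3 = 6.5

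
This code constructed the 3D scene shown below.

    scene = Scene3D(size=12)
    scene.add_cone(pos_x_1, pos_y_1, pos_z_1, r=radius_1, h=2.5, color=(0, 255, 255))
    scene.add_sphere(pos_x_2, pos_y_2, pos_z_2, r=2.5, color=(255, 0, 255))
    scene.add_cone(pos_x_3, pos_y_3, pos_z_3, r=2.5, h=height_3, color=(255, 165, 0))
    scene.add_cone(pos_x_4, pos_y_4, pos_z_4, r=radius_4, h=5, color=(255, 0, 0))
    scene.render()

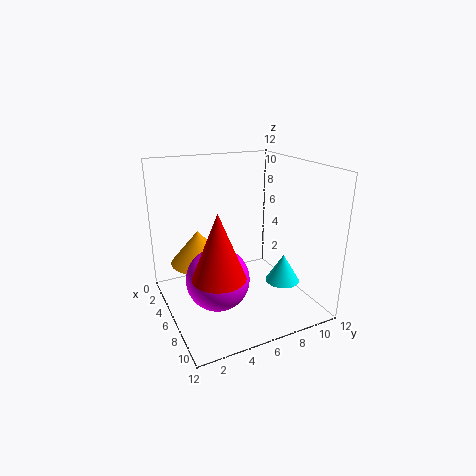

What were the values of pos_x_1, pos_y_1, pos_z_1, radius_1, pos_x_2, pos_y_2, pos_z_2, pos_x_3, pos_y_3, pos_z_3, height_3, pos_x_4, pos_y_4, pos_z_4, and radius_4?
pos_x_1 = 7
pos_y_1 = 10
pos_z_1 = 1.5
radius_1 = 1.5
pos_x_2 = 7.5
pos_y_2 = 3.5
pos_z_2 = 3.5
pos_x_3 = 3
pos_y_3 = 3.5
pos_z_3 = 3
height_3 = 3
pos_x_4 = 9
pos_y_4 = 3
pos_z_4 = 4.5
radius_4 = 2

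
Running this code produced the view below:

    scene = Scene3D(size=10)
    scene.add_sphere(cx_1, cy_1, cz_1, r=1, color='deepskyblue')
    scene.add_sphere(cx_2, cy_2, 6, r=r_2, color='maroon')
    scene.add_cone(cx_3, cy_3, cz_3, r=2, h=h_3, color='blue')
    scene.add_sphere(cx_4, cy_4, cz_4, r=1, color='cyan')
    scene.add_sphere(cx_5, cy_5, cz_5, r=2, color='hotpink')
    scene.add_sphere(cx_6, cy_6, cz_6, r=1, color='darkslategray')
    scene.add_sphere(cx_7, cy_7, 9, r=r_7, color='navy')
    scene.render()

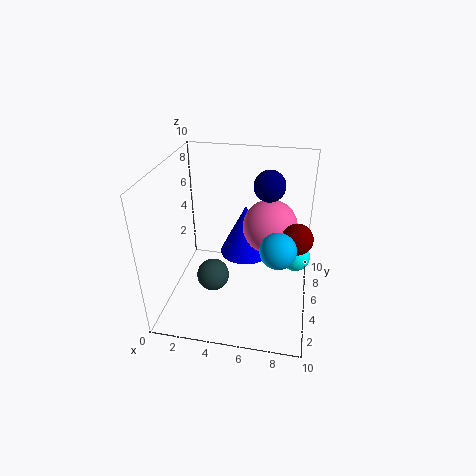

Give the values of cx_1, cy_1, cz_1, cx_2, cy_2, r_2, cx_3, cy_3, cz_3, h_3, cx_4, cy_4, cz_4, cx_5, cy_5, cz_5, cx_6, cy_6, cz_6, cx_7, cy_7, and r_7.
cx_1 = 8; cy_1 = 1; cz_1 = 7; cx_2 = 9; cy_2 = 4; r_2 = 1; cx_3 = 5; cy_3 = 8; cz_3 = 2; h_3 = 4; cx_4 = 9; cy_4 = 5; cz_4 = 4; cx_5 = 7; cy_5 = 7; cz_5 = 5; cx_6 = 4; cy_6 = 2; cz_6 = 4; cx_7 = 7; cy_7 = 5; r_7 = 1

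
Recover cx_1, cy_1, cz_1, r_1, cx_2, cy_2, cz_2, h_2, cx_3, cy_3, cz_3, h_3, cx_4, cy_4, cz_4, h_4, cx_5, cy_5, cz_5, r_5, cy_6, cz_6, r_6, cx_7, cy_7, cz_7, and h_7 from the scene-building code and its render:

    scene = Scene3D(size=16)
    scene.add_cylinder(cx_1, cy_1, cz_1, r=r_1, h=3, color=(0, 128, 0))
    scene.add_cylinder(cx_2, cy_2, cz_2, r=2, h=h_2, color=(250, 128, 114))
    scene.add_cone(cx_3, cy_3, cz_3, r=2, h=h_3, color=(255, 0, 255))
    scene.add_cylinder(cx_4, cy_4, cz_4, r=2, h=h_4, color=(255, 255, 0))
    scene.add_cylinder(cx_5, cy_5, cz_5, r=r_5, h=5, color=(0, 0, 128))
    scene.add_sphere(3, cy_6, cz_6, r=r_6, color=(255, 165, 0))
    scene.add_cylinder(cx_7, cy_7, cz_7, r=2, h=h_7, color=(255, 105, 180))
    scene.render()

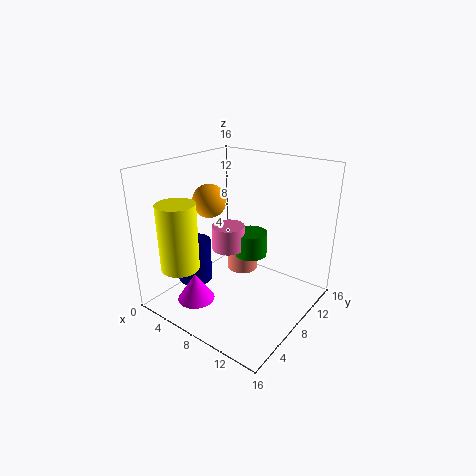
cx_1 = 7; cy_1 = 12; cz_1 = 4; r_1 = 2; cx_2 = 5; cy_2 = 13; cz_2 = 1; h_2 = 3; cx_3 = 6; cy_3 = 3; cz_3 = 2; h_3 = 3; cx_4 = 5; cy_4 = 2; cz_4 = 6; h_4 = 7; cx_5 = 3; cy_5 = 6; cz_5 = 2; r_5 = 2; cy_6 = 9; cz_6 = 11; r_6 = 2; cx_7 = 5; cy_7 = 10; cz_7 = 5; h_7 = 3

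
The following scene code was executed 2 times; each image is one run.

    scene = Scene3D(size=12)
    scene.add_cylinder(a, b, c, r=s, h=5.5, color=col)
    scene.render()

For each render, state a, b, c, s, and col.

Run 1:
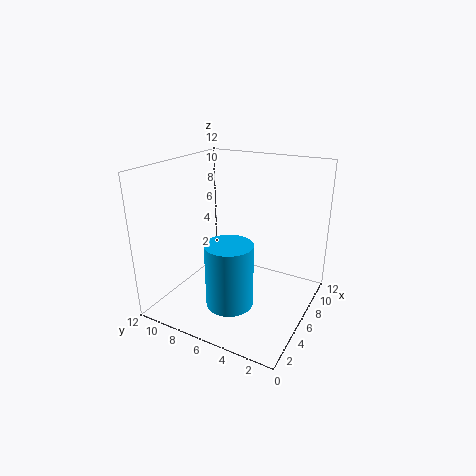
a = 4.5
b = 6
c = 0.5
s = 2
col = 'deepskyblue'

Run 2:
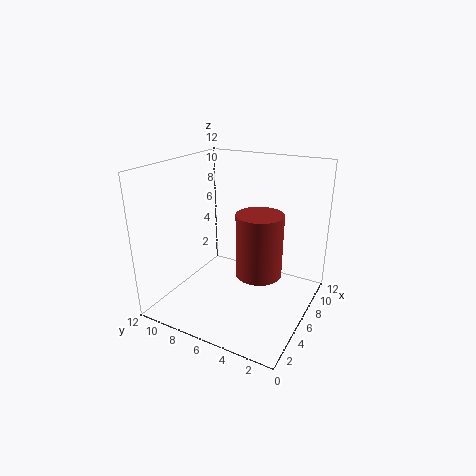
a = 7
b = 4.5
c = 2.5
s = 2
col = 'brown'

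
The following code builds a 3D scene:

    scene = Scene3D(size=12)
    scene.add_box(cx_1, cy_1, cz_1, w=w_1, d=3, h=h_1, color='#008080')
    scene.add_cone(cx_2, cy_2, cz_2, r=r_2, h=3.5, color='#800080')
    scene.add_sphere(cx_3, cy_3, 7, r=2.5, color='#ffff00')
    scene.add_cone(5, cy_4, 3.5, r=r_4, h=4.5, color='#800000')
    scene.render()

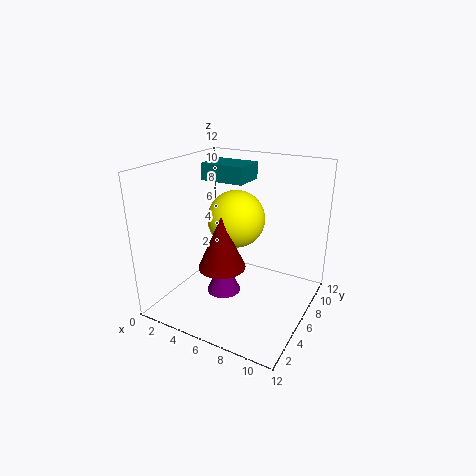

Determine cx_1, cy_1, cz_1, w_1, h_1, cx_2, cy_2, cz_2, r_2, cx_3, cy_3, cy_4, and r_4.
cx_1 = 1.5; cy_1 = 7.5; cz_1 = 10; w_1 = 4; h_1 = 1.5; cx_2 = 4.5; cy_2 = 6; cz_2 = 0.5; r_2 = 1.5; cx_3 = 5; cy_3 = 7.5; cy_4 = 5; r_4 = 2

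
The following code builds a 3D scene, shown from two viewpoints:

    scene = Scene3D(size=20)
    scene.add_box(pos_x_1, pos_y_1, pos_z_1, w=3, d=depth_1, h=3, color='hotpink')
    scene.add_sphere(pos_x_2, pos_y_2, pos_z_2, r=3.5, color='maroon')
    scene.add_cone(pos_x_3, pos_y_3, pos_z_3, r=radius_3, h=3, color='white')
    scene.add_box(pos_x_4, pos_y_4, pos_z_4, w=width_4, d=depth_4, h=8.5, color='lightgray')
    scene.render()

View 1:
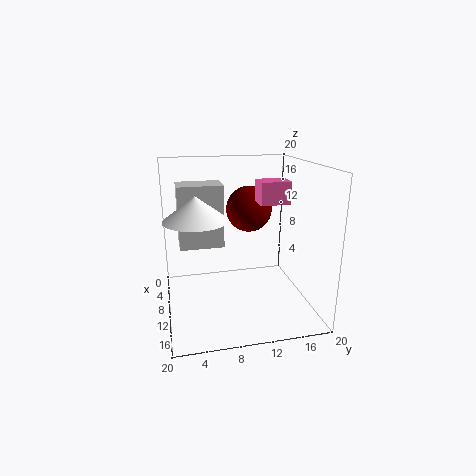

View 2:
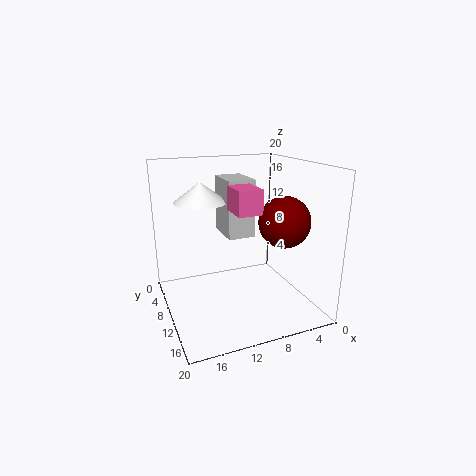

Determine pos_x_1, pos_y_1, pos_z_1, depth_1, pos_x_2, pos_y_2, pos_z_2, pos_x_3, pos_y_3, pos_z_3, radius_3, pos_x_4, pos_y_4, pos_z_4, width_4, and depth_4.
pos_x_1 = 9.5; pos_y_1 = 12.5; pos_z_1 = 15; depth_1 = 4; pos_x_2 = 4.5; pos_y_2 = 13; pos_z_2 = 12.5; pos_x_3 = 13.5; pos_y_3 = 4; pos_z_3 = 14; radius_3 = 4; pos_x_4 = 6.5; pos_y_4 = 2; pos_z_4 = 9; width_4 = 4; depth_4 = 6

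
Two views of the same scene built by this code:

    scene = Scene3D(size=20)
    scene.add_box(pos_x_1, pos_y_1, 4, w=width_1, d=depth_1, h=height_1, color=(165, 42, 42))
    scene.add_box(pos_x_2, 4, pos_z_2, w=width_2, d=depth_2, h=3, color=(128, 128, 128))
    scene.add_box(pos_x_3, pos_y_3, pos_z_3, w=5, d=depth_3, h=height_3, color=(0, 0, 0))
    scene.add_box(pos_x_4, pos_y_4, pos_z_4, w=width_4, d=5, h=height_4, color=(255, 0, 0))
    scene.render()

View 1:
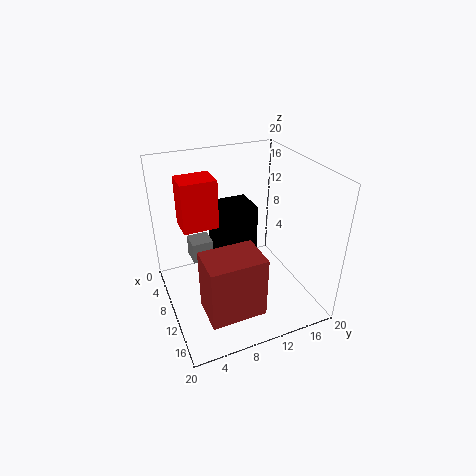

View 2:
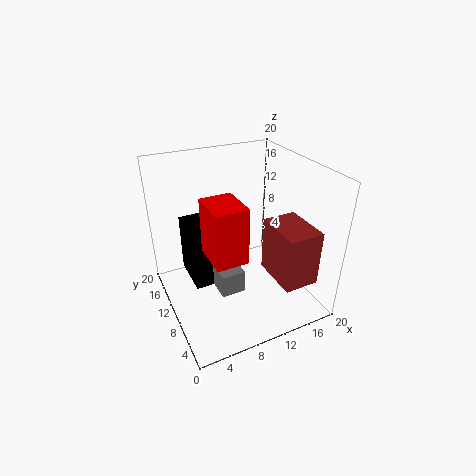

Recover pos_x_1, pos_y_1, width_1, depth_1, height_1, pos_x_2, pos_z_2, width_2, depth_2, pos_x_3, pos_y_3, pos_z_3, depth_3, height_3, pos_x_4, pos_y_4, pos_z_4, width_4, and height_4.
pos_x_1 = 14; pos_y_1 = 3; width_1 = 5; depth_1 = 7; height_1 = 8; pos_x_2 = 5; pos_z_2 = 6; width_2 = 3; depth_2 = 3; pos_x_3 = 3; pos_y_3 = 8; pos_z_3 = 5; depth_3 = 6; height_3 = 8; pos_x_4 = 4; pos_y_4 = 3; pos_z_4 = 11; width_4 = 4; height_4 = 7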